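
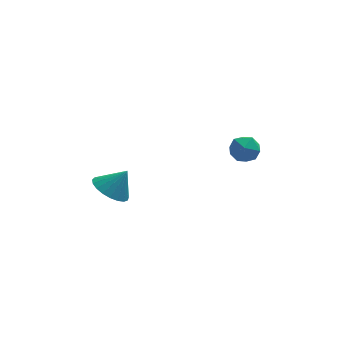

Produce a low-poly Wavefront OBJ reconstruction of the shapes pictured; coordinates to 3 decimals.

v 2.251 0.097 3.04
v 3.026 0.183 2.648
v 2.734 -1.023 3.752
v 3.509 -0.937 3.36
v 3.246 -0.342 3.941
v 2.947 0.351 3.501
v 2.813 -1.191 2.899
v 2.514 -0.498 2.459
v 3.373 -0.613 2.561
v 3.641 -0.088 3.205
v 2.119 -0.752 3.195
v 2.387 -0.227 3.839
v -3.435 0.154 0.613
v -2.905 -0.685 0.304
v -2.605 0.246 1.787
v -2.68 -0.365 0.12
v -2.586 0.046 0.022
v -2.639 0.475 0.026
v -2.829 0.849 0.131
v -3.124 1.103 0.32
v -3.473 1.192 0.559
v -3.815 1.103 0.808
v -4.091 0.849 1.023
v -4.254 0.475 1.168
v -4.275 0.046 1.216
v -4.151 -0.364 1.16
v -3.903 -0.685 1.01
v -3.574 -0.861 0.791
v -3.221 -0.861 0.541
f 1 12 6
f 1 6 2
f 1 2 8
f 1 8 11
f 1 11 12
f 2 6 10
f 6 12 5
f 12 11 3
f 11 8 7
f 8 2 9
f 4 10 5
f 4 5 3
f 4 3 7
f 4 7 9
f 4 9 10
f 5 10 6
f 3 5 12
f 7 3 11
f 9 7 8
f 10 9 2
f 14 13 16
f 14 16 15
f 16 13 17
f 16 17 15
f 17 13 18
f 17 18 15
f 18 13 19
f 18 19 15
f 19 13 20
f 19 20 15
f 20 13 21
f 20 21 15
f 21 13 22
f 21 22 15
f 22 13 23
f 22 23 15
f 23 13 24
f 23 24 15
f 24 13 25
f 24 25 15
f 25 13 26
f 25 26 15
f 26 13 27
f 26 27 15
f 27 13 28
f 27 28 15
f 28 13 29
f 28 29 15
f 29 13 14
f 29 14 15



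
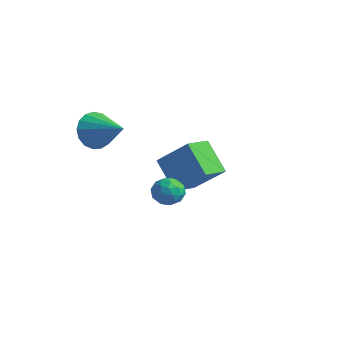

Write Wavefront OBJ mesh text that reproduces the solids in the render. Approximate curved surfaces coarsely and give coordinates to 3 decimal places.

v -5.178 0.85 -2.159
v -3.772 1.248 -0.852
v -5.29 2.031 -2.397
v -3.884 2.429 -1.091
v -3.976 0.711 -3.409
v -2.57 1.109 -2.103
v -4.088 1.892 -3.648
v -2.682 2.29 -2.341
v -0.178 -3.019 -0.892
v 0.486 -2.913 -0.873
v -0.086 -3.747 -0.087
v 0.578 -3.641 -0.068
v 0.155 -3.159 0.135
v 0.098 -2.709 -0.362
v 0.302 -3.951 -0.598
v 0.245 -3.501 -1.095
v 0.783 -3.489 -0.691
v 0.692 -3 -0.238
v -0.292 -3.66 -0.722
v -0.383 -3.171 -0.269
v 0.146 -2.902 -0.953
v 0.254 -3.758 -0.007
v 0.005 -3.475 0.112
v 0.396 -3.412 0.124
v -0.083 -2.782 -0.653
v 0.308 -2.72 -0.641
v 0.113 -2.865 -0.049
v 0.092 -3.94 -0.319
v 0.483 -3.878 -0.307
v 0.004 -3.248 -1.084
v 0.395 -3.185 -1.072
v 0.287 -3.795 -0.911
v 0.711 -3.178 -0.835
v 0.765 -3.606 -0.362
v 0.603 -3.788 -0.673
v 0.569 -3.524 -0.965
v 0.657 -2.891 -0.568
v 0.711 -3.319 -0.095
v 0.462 -3.035 0.024
v 0.429 -2.771 -0.268
v 0.832 -3.229 -0.461
v -0.311 -3.341 -0.865
v -0.257 -3.769 -0.392
v -0.029 -3.889 -0.692
v -0.062 -3.625 -0.984
v -0.365 -3.054 -0.598
v -0.311 -3.482 -0.125
v -0.169 -3.136 0.005
v -0.203 -2.872 -0.287
v -0.432 -3.431 -0.499
v -4.379 -2.933 0.946
v -4.12 -2.496 0.191
v -2.841 -2.827 1.534
v -4.245 -2.176 0.459
v -4.4 -2.029 0.838
v -4.55 -2.09 1.243
v -4.661 -2.343 1.579
v -4.708 -2.732 1.77
v -4.679 -3.166 1.773
v -4.581 -3.547 1.586
v -4.438 -3.788 1.252
v -4.28 -3.832 0.849
v -4.145 -3.67 0.467
v -4.064 -3.34 0.196
v -4.055 -2.916 0.096
f 2 4 1
f 5 2 1
f 1 4 3
f 3 5 1
f 2 8 4
f 6 2 5
f 6 8 2
f 4 8 3
f 7 5 3
f 3 8 7
f 7 6 5
f 8 6 7
f 9 46 25
f 46 20 49
f 25 49 14
f 46 49 25
f 9 25 21
f 25 14 26
f 21 26 10
f 25 26 21
f 9 21 30
f 21 10 31
f 30 31 16
f 21 31 30
f 9 30 42
f 30 16 45
f 42 45 19
f 30 45 42
f 9 42 46
f 42 19 50
f 46 50 20
f 42 50 46
f 10 26 37
f 26 14 40
f 37 40 18
f 26 40 37
f 14 49 27
f 49 20 48
f 27 48 13
f 49 48 27
f 20 50 47
f 50 19 43
f 47 43 11
f 50 43 47
f 19 45 44
f 45 16 32
f 44 32 15
f 45 32 44
f 16 31 36
f 31 10 33
f 36 33 17
f 31 33 36
f 12 38 24
f 38 18 39
f 24 39 13
f 38 39 24
f 12 24 22
f 24 13 23
f 22 23 11
f 24 23 22
f 12 22 29
f 22 11 28
f 29 28 15
f 22 28 29
f 12 29 34
f 29 15 35
f 34 35 17
f 29 35 34
f 12 34 38
f 34 17 41
f 38 41 18
f 34 41 38
f 13 39 27
f 39 18 40
f 27 40 14
f 39 40 27
f 11 23 47
f 23 13 48
f 47 48 20
f 23 48 47
f 15 28 44
f 28 11 43
f 44 43 19
f 28 43 44
f 17 35 36
f 35 15 32
f 36 32 16
f 35 32 36
f 18 41 37
f 41 17 33
f 37 33 10
f 41 33 37
f 52 51 54
f 52 54 53
f 54 51 55
f 54 55 53
f 55 51 56
f 55 56 53
f 56 51 57
f 56 57 53
f 57 51 58
f 57 58 53
f 58 51 59
f 58 59 53
f 59 51 60
f 59 60 53
f 60 51 61
f 60 61 53
f 61 51 62
f 61 62 53
f 62 51 63
f 62 63 53
f 63 51 64
f 63 64 53
f 64 51 65
f 64 65 53
f 65 51 52
f 65 52 53



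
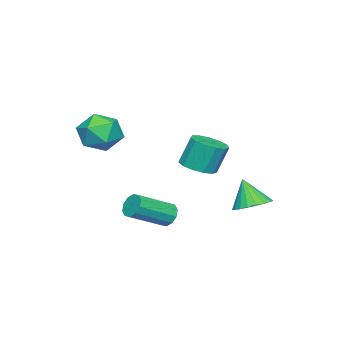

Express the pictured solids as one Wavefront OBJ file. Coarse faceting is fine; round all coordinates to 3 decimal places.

v 1.352 -3.51 3.412
v 2 -2.526 3.725
v 2.74 -4.674 4.195
v 3.388 -3.69 4.508
v 2.333 -3.93 5.071
v 1.476 -3.21 4.588
v 3.264 -3.99 3.332
v 2.407 -3.27 2.849
v 3.183 -2.822 3.676
v 2.607 -2.785 4.751
v 2.133 -4.415 3.169
v 1.557 -4.378 4.244
v -1.883 2.236 -1.147
v -1.096 2.786 -0.803
v -2.097 1.584 0.387
v -1.423 3.049 -0.736
v -1.829 3.171 -0.741
v -2.244 3.131 -0.816
v -2.597 2.937 -0.948
v -2.827 2.621 -1.114
v -2.893 2.239 -1.286
v -2.785 1.857 -1.434
v -2.521 1.54 -1.532
v -2.146 1.343 -1.563
v -1.726 1.301 -1.523
v -1.333 1.421 -1.417
v -1.035 1.682 -1.264
v -0.884 2.038 -1.092
v -0.905 2.429 -0.928
v -0.013 0.238 1.642
v 0.688 0.892 1.58
v 0.373 1.375 3.137
v -0.327 0.722 3.198
v 0.235 1.137 1.413
v -0.079 1.62 2.97
v -0.296 1.097 1.318
v -0.61 1.58 2.875
v -0.737 0.784 1.326
v -1.051 1.267 2.883
v -0.948 0.298 1.434
v -1.263 0.781 2.991
v -0.863 -0.207 1.608
v -1.177 0.276 3.165
v -0.507 -0.571 1.793
v -0.821 -0.087 3.35
v 0.005 -0.677 1.929
v -0.309 -0.194 3.486
v 0.512 -0.493 1.975
v 0.198 -0.01 3.531
v 0.852 -0.077 1.914
v 0.538 0.406 3.471
v 0.917 0.44 1.767
v 0.603 0.923 3.324
v 0.932 -0.816 -1.348
v 1.362 -0.684 -1.897
v 2.939 -1.772 -0.921
v 2.508 -1.904 -0.372
v 1.408 -0.358 -1.607
v 2.985 -1.445 -0.631
v 1.272 -0.207 -1.218
v 2.848 -1.294 -0.242
v 1.005 -0.288 -0.879
v 2.582 -1.376 0.097
v 0.711 -0.572 -0.719
v 2.288 -1.66 0.257
v 0.501 -0.948 -0.799
v 2.078 -2.036 0.177
v 0.455 -1.275 -1.089
v 2.032 -2.362 -0.113
v 0.592 -1.426 -1.478
v 2.168 -2.513 -0.502
v 0.858 -1.344 -1.817
v 2.435 -2.432 -0.841
v 1.152 -1.06 -1.977
v 2.729 -2.148 -1.001
f 1 12 6
f 1 6 2
f 1 2 8
f 1 8 11
f 1 11 12
f 2 6 10
f 6 12 5
f 12 11 3
f 11 8 7
f 8 2 9
f 4 10 5
f 4 5 3
f 4 3 7
f 4 7 9
f 4 9 10
f 5 10 6
f 3 5 12
f 7 3 11
f 9 7 8
f 10 9 2
f 14 13 16
f 14 16 15
f 16 13 17
f 16 17 15
f 17 13 18
f 17 18 15
f 18 13 19
f 18 19 15
f 19 13 20
f 19 20 15
f 20 13 21
f 20 21 15
f 21 13 22
f 21 22 15
f 22 13 23
f 22 23 15
f 23 13 24
f 23 24 15
f 24 13 25
f 24 25 15
f 25 13 26
f 25 26 15
f 26 13 27
f 26 27 15
f 27 13 28
f 27 28 15
f 28 13 29
f 28 29 15
f 29 13 14
f 29 14 15
f 31 30 34
f 31 34 32
f 32 34 35
f 32 35 33
f 34 30 36
f 34 36 35
f 35 36 37
f 35 37 33
f 36 30 38
f 36 38 37
f 37 38 39
f 37 39 33
f 38 30 40
f 38 40 39
f 39 40 41
f 39 41 33
f 40 30 42
f 40 42 41
f 41 42 43
f 41 43 33
f 42 30 44
f 42 44 43
f 43 44 45
f 43 45 33
f 44 30 46
f 44 46 45
f 45 46 47
f 45 47 33
f 46 30 48
f 46 48 47
f 47 48 49
f 47 49 33
f 48 30 50
f 48 50 49
f 49 50 51
f 49 51 33
f 50 30 52
f 50 52 51
f 51 52 53
f 51 53 33
f 52 30 31
f 52 31 53
f 53 31 32
f 53 32 33
f 55 54 58
f 55 58 56
f 56 58 59
f 56 59 57
f 58 54 60
f 58 60 59
f 59 60 61
f 59 61 57
f 60 54 62
f 60 62 61
f 61 62 63
f 61 63 57
f 62 54 64
f 62 64 63
f 63 64 65
f 63 65 57
f 64 54 66
f 64 66 65
f 65 66 67
f 65 67 57
f 66 54 68
f 66 68 67
f 67 68 69
f 67 69 57
f 68 54 70
f 68 70 69
f 69 70 71
f 69 71 57
f 70 54 72
f 70 72 71
f 71 72 73
f 71 73 57
f 72 54 74
f 72 74 73
f 73 74 75
f 73 75 57
f 74 54 55
f 74 55 75
f 75 55 56
f 75 56 57



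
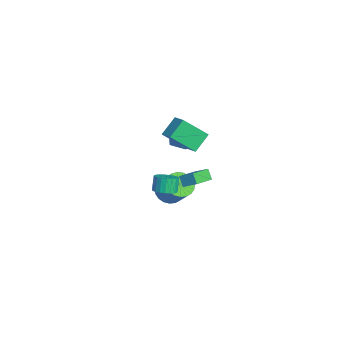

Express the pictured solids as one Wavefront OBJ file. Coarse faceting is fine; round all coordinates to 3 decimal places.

v -4.893 1.382 0.854
v -4.028 2.054 1.108
v -3.752 0.226 0.032
v -2.887 0.898 0.286
v -3.422 0.338 1.102
v -4.127 1.052 1.61
v -3.653 1.228 -0.47
v -4.358 1.942 0.038
v -3.261 1.959 0.29
v -3.119 1.409 1.261
v -4.661 0.871 -0.121
v -4.519 0.321 0.85
v 0.124 0.244 -1.152
v -0.36 0.108 -0.491
v -0.92 1.44 -1.67
v -1.404 1.303 -1.01
v 0.684 0.977 -0.59
v 0.2 0.84 0.07
v -0.36 2.172 -1.109
v -0.844 2.036 -0.448
v -0.739 1.489 3.173
v -0.815 -0.063 4.659
v 0.241 1.793 3.541
v 0.165 0.24 5.026
v -0.085 0.54 2.214
v -0.161 -1.013 3.699
v 0.895 0.843 2.581
v 0.819 -0.709 4.067
v 1.969 -1.284 0.068
v 2.65 -1.413 0.405
v 2.211 -1.205 1.369
v 1.531 -1.076 1.032
v 2.664 -1.099 0.343
v 2.225 -0.891 1.308
v 2.558 -0.817 0.235
v 2.12 -0.609 1.199
v 2.351 -0.616 0.097
v 1.912 -0.408 1.062
v 2.077 -0.53 -0.046
v 1.639 -0.322 0.919
v 1.785 -0.575 -0.169
v 1.346 -0.367 0.796
v 1.525 -0.742 -0.251
v 1.086 -0.534 0.713
v 1.341 -1.003 -0.278
v 0.903 -0.795 0.686
v 1.266 -1.313 -0.246
v 0.828 -1.105 0.719
v 1.313 -1.618 -0.159
v 0.875 -1.409 0.806
v 1.473 -1.864 -0.033
v 1.035 -1.656 0.932
v 1.719 -2.011 0.111
v 1.281 -1.803 1.075
v 2.008 -2.032 0.247
v 1.57 -1.824 1.211
v 2.291 -1.923 0.352
v 1.852 -1.715 1.316
v 2.518 -1.704 0.408
v 2.079 -1.496 1.372
v -4.051 0.247 -4.688
v -3.543 0.862 -5.291
v -2.381 1.328 -3.835
v -2.889 0.713 -3.232
v -3.836 1.114 -5.137
v -2.674 1.58 -3.682
v -4.166 1.216 -4.906
v -3.004 1.682 -3.451
v -4.477 1.15 -4.638
v -3.315 1.617 -3.182
v -4.713 0.929 -4.377
v -3.551 1.395 -2.922
v -4.836 0.589 -4.171
v -3.674 1.055 -2.715
v -4.822 0.19 -4.054
v -3.66 0.657 -2.598
v -4.676 -0.199 -4.046
v -3.514 0.268 -2.591
v -4.421 -0.511 -4.15
v -3.259 -0.044 -2.694
v -4.102 -0.692 -4.346
v -2.94 -0.225 -2.891
v -3.775 -0.71 -4.602
v -2.613 -0.244 -3.146
v -3.495 -0.564 -4.872
v -2.333 -0.097 -3.417
v -3.311 -0.277 -5.111
v -2.149 0.19 -3.655
v -3.256 0.101 -5.276
v -2.094 0.567 -3.82
v -3.337 0.504 -5.34
v -2.175 0.97 -3.884
f 1 12 6
f 1 6 2
f 1 2 8
f 1 8 11
f 1 11 12
f 2 6 10
f 6 12 5
f 12 11 3
f 11 8 7
f 8 2 9
f 4 10 5
f 4 5 3
f 4 3 7
f 4 7 9
f 4 9 10
f 5 10 6
f 3 5 12
f 7 3 11
f 9 7 8
f 10 9 2
f 14 16 13
f 17 14 13
f 13 16 15
f 15 17 13
f 14 20 16
f 18 14 17
f 18 20 14
f 16 20 15
f 19 17 15
f 15 20 19
f 19 18 17
f 20 18 19
f 22 24 21
f 25 22 21
f 21 24 23
f 23 25 21
f 22 28 24
f 26 22 25
f 26 28 22
f 24 28 23
f 27 25 23
f 23 28 27
f 27 26 25
f 28 26 27
f 30 29 33
f 30 33 31
f 31 33 34
f 31 34 32
f 33 29 35
f 33 35 34
f 34 35 36
f 34 36 32
f 35 29 37
f 35 37 36
f 36 37 38
f 36 38 32
f 37 29 39
f 37 39 38
f 38 39 40
f 38 40 32
f 39 29 41
f 39 41 40
f 40 41 42
f 40 42 32
f 41 29 43
f 41 43 42
f 42 43 44
f 42 44 32
f 43 29 45
f 43 45 44
f 44 45 46
f 44 46 32
f 45 29 47
f 45 47 46
f 46 47 48
f 46 48 32
f 47 29 49
f 47 49 48
f 48 49 50
f 48 50 32
f 49 29 51
f 49 51 50
f 50 51 52
f 50 52 32
f 51 29 53
f 51 53 52
f 52 53 54
f 52 54 32
f 53 29 55
f 53 55 54
f 54 55 56
f 54 56 32
f 55 29 57
f 55 57 56
f 56 57 58
f 56 58 32
f 57 29 59
f 57 59 58
f 58 59 60
f 58 60 32
f 59 29 30
f 59 30 60
f 60 30 31
f 60 31 32
f 62 61 65
f 62 65 63
f 63 65 66
f 63 66 64
f 65 61 67
f 65 67 66
f 66 67 68
f 66 68 64
f 67 61 69
f 67 69 68
f 68 69 70
f 68 70 64
f 69 61 71
f 69 71 70
f 70 71 72
f 70 72 64
f 71 61 73
f 71 73 72
f 72 73 74
f 72 74 64
f 73 61 75
f 73 75 74
f 74 75 76
f 74 76 64
f 75 61 77
f 75 77 76
f 76 77 78
f 76 78 64
f 77 61 79
f 77 79 78
f 78 79 80
f 78 80 64
f 79 61 81
f 79 81 80
f 80 81 82
f 80 82 64
f 81 61 83
f 81 83 82
f 82 83 84
f 82 84 64
f 83 61 85
f 83 85 84
f 84 85 86
f 84 86 64
f 85 61 87
f 85 87 86
f 86 87 88
f 86 88 64
f 87 61 89
f 87 89 88
f 88 89 90
f 88 90 64
f 89 61 91
f 89 91 90
f 90 91 92
f 90 92 64
f 91 61 62
f 91 62 92
f 92 62 63
f 92 63 64



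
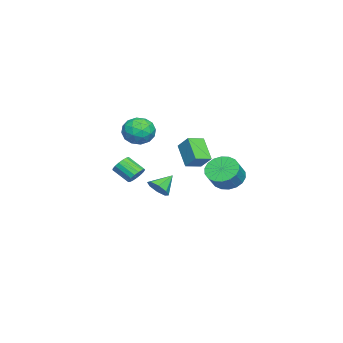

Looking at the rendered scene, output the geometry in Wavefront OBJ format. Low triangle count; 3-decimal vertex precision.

v 2.344 3.723 -0.589
v 2.918 4.301 -1.058
v 3.75 4.156 -0.219
v 3.176 3.577 0.249
v 2.71 4.561 -0.806
v 3.541 4.416 0.033
v 2.428 4.656 -0.511
v 3.26 4.51 0.328
v 2.13 4.565 -0.232
v 2.962 4.42 0.607
v 1.875 4.308 -0.023
v 2.706 4.162 0.816
v 1.712 3.935 0.073
v 2.544 3.789 0.912
v 1.675 3.519 0.039
v 2.506 3.374 0.877
v 1.77 3.144 -0.121
v 2.602 2.999 0.718
v 1.979 2.884 -0.373
v 2.81 2.739 0.466
v 2.26 2.79 -0.668
v 3.092 2.644 0.171
v 2.558 2.88 -0.947
v 3.39 2.735 -0.108
v 2.814 3.138 -1.156
v 3.645 2.992 -0.317
v 2.976 3.511 -1.252
v 3.808 3.365 -0.413
v 3.014 3.926 -1.217
v 3.845 3.781 -0.379
v 4.015 0.42 -1.173
v 4.547 0.619 -0.747
v 3.225 0.98 -0.447
v 4.446 0.983 -1.138
v 4.093 1.017 -1.549
v 3.693 0.702 -1.74
v 3.482 0.221 -1.599
v 3.583 -0.143 -1.208
v 3.937 -0.177 -0.797
v 4.336 0.138 -0.606
v -3.43 -1.954 0.458
v -2.601 -2.419 0.059
v -4.259 -3.401 0.421
v -3.43 -3.866 0.022
v -3.415 -3.532 0.997
v -2.903 -2.638 1.02
v -3.957 -3.182 -0.54
v -3.445 -2.288 -0.517
v -2.927 -3.178 -0.557
v -2.592 -3.394 0.393
v -4.268 -2.426 0.087
v -3.933 -2.642 1.037
v -2.943 -2.06 0.262
v -3.917 -3.76 0.218
v -3.908 -3.564 0.791
v -3.421 -3.837 0.557
v -3.12 -2.189 0.826
v -2.633 -2.462 0.592
v -3.111 -3.116 1.144
v -4.227 -3.358 -0.112
v -3.74 -3.631 -0.346
v -3.439 -1.983 -0.077
v -2.952 -2.256 -0.311
v -3.749 -2.704 -0.664
v -2.647 -2.779 -0.335
v -3.134 -3.629 -0.357
v -3.444 -3.227 -0.687
v -3.143 -2.702 -0.674
v -2.45 -2.906 0.223
v -2.937 -3.756 0.202
v -2.928 -3.56 0.775
v -2.627 -3.035 0.788
v -2.642 -3.352 -0.139
v -3.923 -2.064 0.278
v -4.41 -2.914 0.257
v -4.233 -2.785 -0.308
v -3.932 -2.26 -0.295
v -3.726 -2.191 0.837
v -4.213 -3.041 0.815
v -3.717 -3.118 1.154
v -3.416 -2.593 1.167
v -4.218 -2.468 0.619
v 0.243 0.401 0.619
v 0.651 1.077 1.37
v -0.49 1.066 0.418
v -0.081 1.743 1.169
v 1.161 1.077 -0.489
v 1.57 1.754 0.262
v 0.429 1.743 -0.69
v 0.837 2.419 0.061
v -2.523 -2.754 -2.851
v -2.209 -3.141 -3.269
v -2.443 -4.132 -2.527
v -2.757 -3.746 -2.109
v -1.987 -3.047 -3.073
v -2.22 -4.038 -2.331
v -1.887 -2.886 -2.826
v -2.121 -3.877 -2.084
v -1.933 -2.694 -2.585
v -2.167 -3.686 -1.843
v -2.114 -2.517 -2.405
v -2.348 -3.508 -1.663
v -2.389 -2.394 -2.327
v -2.623 -3.385 -1.585
v -2.695 -2.353 -2.369
v -2.928 -3.344 -1.627
v -2.961 -2.405 -2.522
v -3.195 -3.396 -1.78
v -3.127 -2.536 -2.75
v -3.361 -3.527 -2.008
v -3.155 -2.718 -3.001
v -3.388 -3.709 -2.259
v -3.038 -2.908 -3.218
v -3.271 -3.899 -2.476
v -2.803 -3.062 -3.35
v -3.036 -4.054 -2.608
v -2.504 -3.147 -3.369
v -2.737 -4.138 -2.627
f 2 1 5
f 2 5 3
f 3 5 6
f 3 6 4
f 5 1 7
f 5 7 6
f 6 7 8
f 6 8 4
f 7 1 9
f 7 9 8
f 8 9 10
f 8 10 4
f 9 1 11
f 9 11 10
f 10 11 12
f 10 12 4
f 11 1 13
f 11 13 12
f 12 13 14
f 12 14 4
f 13 1 15
f 13 15 14
f 14 15 16
f 14 16 4
f 15 1 17
f 15 17 16
f 16 17 18
f 16 18 4
f 17 1 19
f 17 19 18
f 18 19 20
f 18 20 4
f 19 1 21
f 19 21 20
f 20 21 22
f 20 22 4
f 21 1 23
f 21 23 22
f 22 23 24
f 22 24 4
f 23 1 25
f 23 25 24
f 24 25 26
f 24 26 4
f 25 1 27
f 25 27 26
f 26 27 28
f 26 28 4
f 27 1 29
f 27 29 28
f 28 29 30
f 28 30 4
f 29 1 2
f 29 2 30
f 30 2 3
f 30 3 4
f 32 31 34
f 32 34 33
f 34 31 35
f 34 35 33
f 35 31 36
f 35 36 33
f 36 31 37
f 36 37 33
f 37 31 38
f 37 38 33
f 38 31 39
f 38 39 33
f 39 31 40
f 39 40 33
f 40 31 32
f 40 32 33
f 41 78 57
f 78 52 81
f 57 81 46
f 78 81 57
f 41 57 53
f 57 46 58
f 53 58 42
f 57 58 53
f 41 53 62
f 53 42 63
f 62 63 48
f 53 63 62
f 41 62 74
f 62 48 77
f 74 77 51
f 62 77 74
f 41 74 78
f 74 51 82
f 78 82 52
f 74 82 78
f 42 58 69
f 58 46 72
f 69 72 50
f 58 72 69
f 46 81 59
f 81 52 80
f 59 80 45
f 81 80 59
f 52 82 79
f 82 51 75
f 79 75 43
f 82 75 79
f 51 77 76
f 77 48 64
f 76 64 47
f 77 64 76
f 48 63 68
f 63 42 65
f 68 65 49
f 63 65 68
f 44 70 56
f 70 50 71
f 56 71 45
f 70 71 56
f 44 56 54
f 56 45 55
f 54 55 43
f 56 55 54
f 44 54 61
f 54 43 60
f 61 60 47
f 54 60 61
f 44 61 66
f 61 47 67
f 66 67 49
f 61 67 66
f 44 66 70
f 66 49 73
f 70 73 50
f 66 73 70
f 45 71 59
f 71 50 72
f 59 72 46
f 71 72 59
f 43 55 79
f 55 45 80
f 79 80 52
f 55 80 79
f 47 60 76
f 60 43 75
f 76 75 51
f 60 75 76
f 49 67 68
f 67 47 64
f 68 64 48
f 67 64 68
f 50 73 69
f 73 49 65
f 69 65 42
f 73 65 69
f 84 86 83
f 87 84 83
f 83 86 85
f 85 87 83
f 84 90 86
f 88 84 87
f 88 90 84
f 86 90 85
f 89 87 85
f 85 90 89
f 89 88 87
f 90 88 89
f 92 91 95
f 92 95 93
f 93 95 96
f 93 96 94
f 95 91 97
f 95 97 96
f 96 97 98
f 96 98 94
f 97 91 99
f 97 99 98
f 98 99 100
f 98 100 94
f 99 91 101
f 99 101 100
f 100 101 102
f 100 102 94
f 101 91 103
f 101 103 102
f 102 103 104
f 102 104 94
f 103 91 105
f 103 105 104
f 104 105 106
f 104 106 94
f 105 91 107
f 105 107 106
f 106 107 108
f 106 108 94
f 107 91 109
f 107 109 108
f 108 109 110
f 108 110 94
f 109 91 111
f 109 111 110
f 110 111 112
f 110 112 94
f 111 91 113
f 111 113 112
f 112 113 114
f 112 114 94
f 113 91 115
f 113 115 114
f 114 115 116
f 114 116 94
f 115 91 117
f 115 117 116
f 116 117 118
f 116 118 94
f 117 91 92
f 117 92 118
f 118 92 93
f 118 93 94



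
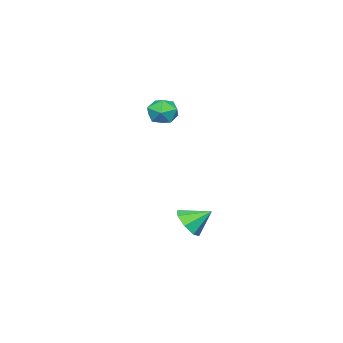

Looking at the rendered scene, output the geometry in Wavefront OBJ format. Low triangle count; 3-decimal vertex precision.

v -1.36 -1.075 3.215
v -0.53 -1.514 3.101
v -2.09 -2.326 2.719
v -1.26 -2.765 2.605
v -1.575 -2.568 3.475
v -1.124 -1.795 3.782
v -1.496 -2.045 2.038
v -1.045 -1.272 2.345
v -0.614 -2.114 2.374
v -0.663 -2.437 3.262
v -1.957 -1.403 2.558
v -2.006 -1.726 3.446
v 0.207 0.59 -3.913
v 0.889 0.412 -3.203
v -0.407 1.61 -3.067
v 1.112 0.955 -3.695
v 0.806 1.284 -4.314
v 0.148 1.207 -4.698
v -0.475 0.769 -4.623
v -0.698 0.226 -4.131
v -0.392 -0.103 -3.512
v 0.266 -0.026 -3.128
f 1 12 6
f 1 6 2
f 1 2 8
f 1 8 11
f 1 11 12
f 2 6 10
f 6 12 5
f 12 11 3
f 11 8 7
f 8 2 9
f 4 10 5
f 4 5 3
f 4 3 7
f 4 7 9
f 4 9 10
f 5 10 6
f 3 5 12
f 7 3 11
f 9 7 8
f 10 9 2
f 14 13 16
f 14 16 15
f 16 13 17
f 16 17 15
f 17 13 18
f 17 18 15
f 18 13 19
f 18 19 15
f 19 13 20
f 19 20 15
f 20 13 21
f 20 21 15
f 21 13 22
f 21 22 15
f 22 13 14
f 22 14 15



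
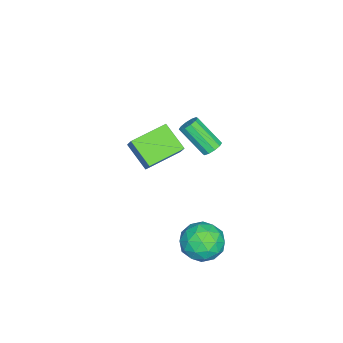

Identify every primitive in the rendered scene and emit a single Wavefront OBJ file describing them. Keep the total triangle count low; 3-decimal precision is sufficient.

v 2.862 3.658 -1.848
v 3.577 2.805 -2.293
v 2.043 2.355 -0.667
v 2.758 1.502 -1.112
v 3.219 2.378 -0.435
v 3.725 3.183 -1.165
v 1.895 1.977 -1.795
v 2.401 2.782 -2.525
v 2.98 1.766 -2.26
v 3.798 2.014 -1.419
v 1.822 3.146 -1.541
v 2.64 3.394 -0.7
v 3.291 3.346 -2.174
v 2.329 1.814 -0.786
v 2.599 2.329 -0.388
v 3.02 1.828 -0.649
v 3.378 3.568 -1.511
v 3.799 3.066 -1.772
v 3.588 2.816 -0.681
v 1.821 2.094 -1.188
v 2.242 1.592 -1.449
v 2.6 3.332 -2.311
v 3.021 2.831 -2.572
v 2.032 2.344 -2.279
v 3.361 2.234 -2.416
v 2.879 1.468 -1.722
v 2.372 1.747 -2.124
v 2.67 2.22 -2.553
v 3.841 2.379 -1.922
v 3.36 1.614 -1.228
v 3.631 2.128 -0.83
v 3.928 2.602 -1.259
v 3.49 1.769 -1.903
v 2.26 3.546 -1.732
v 1.779 2.781 -1.038
v 1.692 2.558 -1.701
v 1.989 3.032 -2.13
v 2.741 3.692 -1.238
v 2.259 2.926 -0.544
v 2.95 2.94 -0.407
v 3.248 3.413 -0.836
v 2.13 3.391 -1.057
v -1.903 -2.019 -1.389
v -2.638 -3.272 -0.359
v -3.599 -0.73 -1.031
v -4.334 -1.983 -0.001
v -1.446 -1.637 -0.599
v -2.181 -2.89 0.431
v -3.142 -0.348 -0.241
v -3.877 -1.601 0.789
v -0.435 2.003 2.785
v 0.076 1.767 2.643
v -0.155 0.442 4.013
v -0.665 0.677 4.155
v 0.135 2.016 2.894
v -0.096 0.691 4.264
v -0.024 2.26 3.104
v -0.255 0.935 4.473
v -0.34 2.406 3.191
v -0.57 1.08 4.561
v -0.692 2.397 3.124
v -0.922 1.072 4.493
v -0.945 2.238 2.927
v -1.176 0.913 4.297
v -1.004 1.989 2.676
v -1.235 0.664 4.046
v -0.845 1.745 2.467
v -1.076 0.42 3.836
v -0.53 1.6 2.379
v -0.76 0.274 3.749
v -0.178 1.608 2.447
v -0.408 0.283 3.816
f 1 38 17
f 38 12 41
f 17 41 6
f 38 41 17
f 1 17 13
f 17 6 18
f 13 18 2
f 17 18 13
f 1 13 22
f 13 2 23
f 22 23 8
f 13 23 22
f 1 22 34
f 22 8 37
f 34 37 11
f 22 37 34
f 1 34 38
f 34 11 42
f 38 42 12
f 34 42 38
f 2 18 29
f 18 6 32
f 29 32 10
f 18 32 29
f 6 41 19
f 41 12 40
f 19 40 5
f 41 40 19
f 12 42 39
f 42 11 35
f 39 35 3
f 42 35 39
f 11 37 36
f 37 8 24
f 36 24 7
f 37 24 36
f 8 23 28
f 23 2 25
f 28 25 9
f 23 25 28
f 4 30 16
f 30 10 31
f 16 31 5
f 30 31 16
f 4 16 14
f 16 5 15
f 14 15 3
f 16 15 14
f 4 14 21
f 14 3 20
f 21 20 7
f 14 20 21
f 4 21 26
f 21 7 27
f 26 27 9
f 21 27 26
f 4 26 30
f 26 9 33
f 30 33 10
f 26 33 30
f 5 31 19
f 31 10 32
f 19 32 6
f 31 32 19
f 3 15 39
f 15 5 40
f 39 40 12
f 15 40 39
f 7 20 36
f 20 3 35
f 36 35 11
f 20 35 36
f 9 27 28
f 27 7 24
f 28 24 8
f 27 24 28
f 10 33 29
f 33 9 25
f 29 25 2
f 33 25 29
f 44 46 43
f 47 44 43
f 43 46 45
f 45 47 43
f 44 50 46
f 48 44 47
f 48 50 44
f 46 50 45
f 49 47 45
f 45 50 49
f 49 48 47
f 50 48 49
f 52 51 55
f 52 55 53
f 53 55 56
f 53 56 54
f 55 51 57
f 55 57 56
f 56 57 58
f 56 58 54
f 57 51 59
f 57 59 58
f 58 59 60
f 58 60 54
f 59 51 61
f 59 61 60
f 60 61 62
f 60 62 54
f 61 51 63
f 61 63 62
f 62 63 64
f 62 64 54
f 63 51 65
f 63 65 64
f 64 65 66
f 64 66 54
f 65 51 67
f 65 67 66
f 66 67 68
f 66 68 54
f 67 51 69
f 67 69 68
f 68 69 70
f 68 70 54
f 69 51 71
f 69 71 70
f 70 71 72
f 70 72 54
f 71 51 52
f 71 52 72
f 72 52 53
f 72 53 54



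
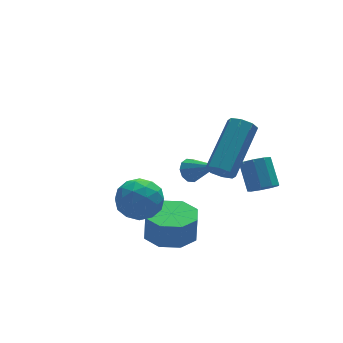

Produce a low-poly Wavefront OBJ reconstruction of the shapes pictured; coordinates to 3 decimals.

v -2.586 -0.753 0.446
v -1.917 -0.123 0.395
v -1.866 -0.097 1.404
v -2.534 -0.727 1.454
v -2.559 0.166 0.42
v -2.507 0.192 1.429
v -3.216 -0.083 0.461
v -3.165 -0.057 1.469
v -3.504 -0.725 0.492
v -3.453 -0.699 1.5
v -3.254 -1.383 0.496
v -3.203 -1.357 1.505
v -2.613 -1.672 0.471
v -2.561 -1.646 1.48
v -1.955 -1.423 0.431
v -1.904 -1.397 1.439
v -1.667 -0.781 0.4
v -1.616 -0.755 1.408
v -3.87 -0.177 3.107
v -3.524 0.11 2.372
v -3.756 -1.49 2.648
v -3.41 -1.203 1.913
v -2.969 -1.139 2.651
v -3.039 -0.328 2.934
v -4.241 -1.052 2.086
v -4.311 -0.241 2.369
v -3.753 -0.431 1.74
v -2.967 -0.485 2.089
v -4.313 -0.895 2.931
v -3.527 -0.949 3.28
v -3.707 0.082 2.78
v -3.573 -1.462 2.24
v -3.314 -1.424 2.674
v -3.11 -1.256 2.242
v -3.422 -0.176 3.11
v -3.218 -0.007 2.678
v -2.892 -0.741 2.842
v -4.062 -1.373 2.342
v -3.858 -1.204 1.91
v -4.17 -0.124 2.778
v -3.966 0.044 2.346
v -4.388 -0.639 2.178
v -3.638 -0.068 1.976
v -3.571 -0.839 1.707
v -4.06 -0.75 1.808
v -4.101 -0.273 1.975
v -3.176 -0.099 2.181
v -3.109 -0.871 1.912
v -2.85 -0.834 2.346
v -2.891 -0.357 2.512
v -3.311 -0.417 1.81
v -4.171 -0.509 3.108
v -4.104 -1.281 2.839
v -4.389 -1.023 2.508
v -4.43 -0.546 2.674
v -3.709 -0.541 3.313
v -3.642 -1.312 3.044
v -3.179 -1.107 3.045
v -3.22 -0.63 3.212
v -3.969 -0.963 3.21
v -0.062 3.413 -0.061
v 0.389 3.492 -0.308
v 0.542 2.407 0.721
v 0.381 3.686 -0.052
v 0.204 3.776 0.201
v -0.075 3.727 0.353
v -0.348 3.559 0.348
v -0.512 3.335 0.186
v -0.504 3.141 -0.07
v -0.327 3.051 -0.323
v -0.049 3.099 -0.475
v 0.225 3.267 -0.47
v 0.578 -1.162 2.093
v 1.126 -1.162 2.05
v 1.191 -0.339 2.865
v 0.642 -0.338 2.907
v 0.978 -0.913 1.81
v 1.043 -0.09 2.624
v 0.643 -0.78 1.702
v 0.708 0.043 2.517
v 0.278 -0.826 1.777
v 0.342 -0.003 2.592
v 0.052 -1.029 2
v 0.117 -0.205 2.815
v 0.073 -1.294 2.266
v 0.137 -0.47 3.081
v 0.33 -1.497 2.451
v 0.394 -0.674 3.266
v 0.703 -1.543 2.468
v 0.767 -0.72 3.283
v 1.017 -1.411 2.31
v 1.082 -0.588 3.125
v -1.015 -1.196 3.406
v -0.636 -1.563 3.354
v 0.715 -0.33 4.522
v 0.335 0.036 4.574
v -0.628 -1.288 3.055
v 0.722 -0.055 4.224
v -0.847 -0.96 2.962
v 0.503 0.273 4.131
v -1.165 -0.77 3.129
v 0.186 0.463 4.297
v -1.395 -0.83 3.458
v -0.044 0.403 4.626
v -1.402 -1.105 3.756
v -0.052 0.128 4.925
v -1.183 -1.433 3.849
v 0.167 -0.2 5.018
v -0.866 -1.623 3.683
v 0.485 -0.39 4.851
f 2 1 5
f 2 5 3
f 3 5 6
f 3 6 4
f 5 1 7
f 5 7 6
f 6 7 8
f 6 8 4
f 7 1 9
f 7 9 8
f 8 9 10
f 8 10 4
f 9 1 11
f 9 11 10
f 10 11 12
f 10 12 4
f 11 1 13
f 11 13 12
f 12 13 14
f 12 14 4
f 13 1 15
f 13 15 14
f 14 15 16
f 14 16 4
f 15 1 17
f 15 17 16
f 16 17 18
f 16 18 4
f 17 1 2
f 17 2 18
f 18 2 3
f 18 3 4
f 19 56 35
f 56 30 59
f 35 59 24
f 56 59 35
f 19 35 31
f 35 24 36
f 31 36 20
f 35 36 31
f 19 31 40
f 31 20 41
f 40 41 26
f 31 41 40
f 19 40 52
f 40 26 55
f 52 55 29
f 40 55 52
f 19 52 56
f 52 29 60
f 56 60 30
f 52 60 56
f 20 36 47
f 36 24 50
f 47 50 28
f 36 50 47
f 24 59 37
f 59 30 58
f 37 58 23
f 59 58 37
f 30 60 57
f 60 29 53
f 57 53 21
f 60 53 57
f 29 55 54
f 55 26 42
f 54 42 25
f 55 42 54
f 26 41 46
f 41 20 43
f 46 43 27
f 41 43 46
f 22 48 34
f 48 28 49
f 34 49 23
f 48 49 34
f 22 34 32
f 34 23 33
f 32 33 21
f 34 33 32
f 22 32 39
f 32 21 38
f 39 38 25
f 32 38 39
f 22 39 44
f 39 25 45
f 44 45 27
f 39 45 44
f 22 44 48
f 44 27 51
f 48 51 28
f 44 51 48
f 23 49 37
f 49 28 50
f 37 50 24
f 49 50 37
f 21 33 57
f 33 23 58
f 57 58 30
f 33 58 57
f 25 38 54
f 38 21 53
f 54 53 29
f 38 53 54
f 27 45 46
f 45 25 42
f 46 42 26
f 45 42 46
f 28 51 47
f 51 27 43
f 47 43 20
f 51 43 47
f 62 61 64
f 62 64 63
f 64 61 65
f 64 65 63
f 65 61 66
f 65 66 63
f 66 61 67
f 66 67 63
f 67 61 68
f 67 68 63
f 68 61 69
f 68 69 63
f 69 61 70
f 69 70 63
f 70 61 71
f 70 71 63
f 71 61 72
f 71 72 63
f 72 61 62
f 72 62 63
f 74 73 77
f 74 77 75
f 75 77 78
f 75 78 76
f 77 73 79
f 77 79 78
f 78 79 80
f 78 80 76
f 79 73 81
f 79 81 80
f 80 81 82
f 80 82 76
f 81 73 83
f 81 83 82
f 82 83 84
f 82 84 76
f 83 73 85
f 83 85 84
f 84 85 86
f 84 86 76
f 85 73 87
f 85 87 86
f 86 87 88
f 86 88 76
f 87 73 89
f 87 89 88
f 88 89 90
f 88 90 76
f 89 73 91
f 89 91 90
f 90 91 92
f 90 92 76
f 91 73 74
f 91 74 92
f 92 74 75
f 92 75 76
f 94 93 97
f 94 97 95
f 95 97 98
f 95 98 96
f 97 93 99
f 97 99 98
f 98 99 100
f 98 100 96
f 99 93 101
f 99 101 100
f 100 101 102
f 100 102 96
f 101 93 103
f 101 103 102
f 102 103 104
f 102 104 96
f 103 93 105
f 103 105 104
f 104 105 106
f 104 106 96
f 105 93 107
f 105 107 106
f 106 107 108
f 106 108 96
f 107 93 109
f 107 109 108
f 108 109 110
f 108 110 96
f 109 93 94
f 109 94 110
f 110 94 95
f 110 95 96



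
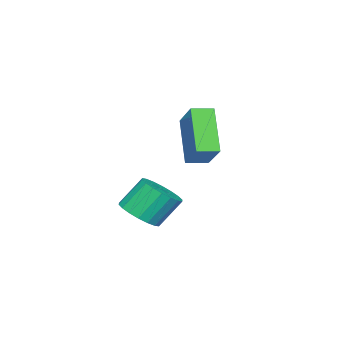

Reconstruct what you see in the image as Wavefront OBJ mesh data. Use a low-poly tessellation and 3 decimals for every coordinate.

v -3.867 0.031 0.257
v -2.994 0.995 1.273
v -2.812 0.868 -1.444
v -1.938 1.832 -0.429
v -3.242 -0.612 0.329
v -2.368 0.352 1.344
v -2.186 0.225 -1.373
v -1.313 1.189 -0.357
v -2.017 -1.676 -4.335
v -1.549 -2.278 -3.768
v -2.174 -1.625 -2.559
v -2.643 -1.024 -3.125
v -1.28 -1.954 -3.804
v -1.905 -1.301 -2.594
v -1.157 -1.574 -3.945
v -1.782 -0.922 -2.735
v -1.205 -1.215 -4.164
v -1.83 -0.563 -2.954
v -1.413 -0.948 -4.416
v -2.038 -0.295 -3.206
v -1.741 -0.824 -4.652
v -2.366 -0.172 -3.442
v -2.124 -0.87 -4.825
v -2.749 -0.217 -3.615
v -2.486 -1.075 -4.901
v -3.111 -0.422 -3.692
v -2.755 -1.399 -4.866
v -3.38 -0.746 -3.656
v -2.878 -1.778 -4.725
v -3.503 -1.126 -3.515
v -2.83 -2.137 -4.506
v -3.455 -1.485 -3.296
v -2.622 -2.405 -4.254
v -3.247 -1.752 -3.044
v -2.294 -2.528 -4.018
v -2.919 -1.876 -2.808
v -1.911 -2.483 -3.845
v -2.536 -1.83 -2.635
f 2 4 1
f 5 2 1
f 1 4 3
f 3 5 1
f 2 8 4
f 6 2 5
f 6 8 2
f 4 8 3
f 7 5 3
f 3 8 7
f 7 6 5
f 8 6 7
f 10 9 13
f 10 13 11
f 11 13 14
f 11 14 12
f 13 9 15
f 13 15 14
f 14 15 16
f 14 16 12
f 15 9 17
f 15 17 16
f 16 17 18
f 16 18 12
f 17 9 19
f 17 19 18
f 18 19 20
f 18 20 12
f 19 9 21
f 19 21 20
f 20 21 22
f 20 22 12
f 21 9 23
f 21 23 22
f 22 23 24
f 22 24 12
f 23 9 25
f 23 25 24
f 24 25 26
f 24 26 12
f 25 9 27
f 25 27 26
f 26 27 28
f 26 28 12
f 27 9 29
f 27 29 28
f 28 29 30
f 28 30 12
f 29 9 31
f 29 31 30
f 30 31 32
f 30 32 12
f 31 9 33
f 31 33 32
f 32 33 34
f 32 34 12
f 33 9 35
f 33 35 34
f 34 35 36
f 34 36 12
f 35 9 37
f 35 37 36
f 36 37 38
f 36 38 12
f 37 9 10
f 37 10 38
f 38 10 11
f 38 11 12



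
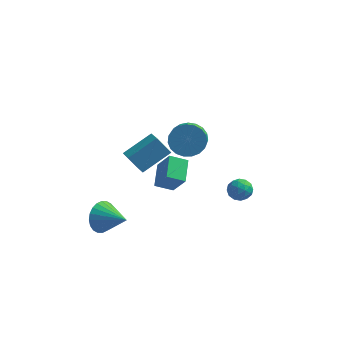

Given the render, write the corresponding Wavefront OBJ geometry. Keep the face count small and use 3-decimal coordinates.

v 2.644 1.047 -2.057
v 3.279 1.497 -2.184
v 2.901 0.383 -3.116
v 3.536 0.833 -3.243
v 3.525 0.329 -2.637
v 3.366 0.739 -1.982
v 2.814 1.141 -3.318
v 2.655 1.551 -2.663
v 3.384 1.555 -2.963
v 3.824 1.053 -2.542
v 2.356 0.827 -2.758
v 2.796 0.325 -2.337
v 2.939 1.33 -2.028
v 3.241 0.55 -3.272
v 3.235 0.254 -2.916
v 3.608 0.518 -2.991
v 2.99 0.885 -1.909
v 3.363 1.149 -1.984
v 3.508 0.463 -2.249
v 2.817 0.731 -3.316
v 3.19 0.995 -3.391
v 2.572 1.362 -2.309
v 2.945 1.626 -2.384
v 2.672 1.417 -3.051
v 3.374 1.628 -2.56
v 3.525 1.238 -3.183
v 3.101 1.419 -3.227
v 3.007 1.66 -2.842
v 3.632 1.334 -2.313
v 3.784 0.944 -2.935
v 3.777 0.647 -2.579
v 3.683 0.888 -2.194
v 3.694 1.368 -2.771
v 2.396 0.936 -2.365
v 2.548 0.546 -2.987
v 2.497 0.992 -3.106
v 2.403 1.233 -2.721
v 2.655 0.642 -2.117
v 2.806 0.252 -2.74
v 3.173 0.22 -2.458
v 3.079 0.461 -2.073
v 2.486 0.512 -2.529
v 0.611 -3.992 0.65
v -0.33 -4.364 1.106
v 0.382 -2.631 1.286
v -0.559 -3.003 1.742
v 1.419 -4.457 1.938
v 0.478 -4.829 2.394
v 1.19 -3.096 2.574
v 0.249 -3.468 3.03
v 0.482 -0.498 2.289
v 1.135 0.052 2.935
v 1.37 -1.053 3.637
v 0.718 -1.602 2.991
v 0.742 0.098 3.139
v 0.978 -1.007 3.841
v 0.305 0.041 3.196
v 0.54 -1.064 3.898
v -0.102 -0.109 3.096
v 0.133 -1.214 3.799
v -0.408 -0.326 2.857
v -0.173 -1.431 3.559
v -0.56 -0.573 2.52
v -0.324 -1.678 3.222
v -0.531 -0.807 2.142
v -0.296 -1.912 2.844
v -0.328 -0.987 1.79
v -0.092 -2.092 2.492
v 0.016 -1.083 1.524
v 0.251 -2.188 2.226
v 0.44 -1.078 1.391
v 0.676 -2.182 2.093
v 0.872 -0.972 1.412
v 1.107 -2.077 2.115
v 1.236 -0.784 1.586
v 1.472 -1.889 2.288
v 1.47 -0.547 1.881
v 1.705 -1.651 2.583
v 1.533 -0.301 2.246
v 1.769 -1.406 2.948
v 1.415 -0.089 2.619
v 1.65 -1.194 3.321
v -4.466 3.04 -2.707
v -3.144 4.391 -1.663
v -3.649 3.17 -3.91
v -2.327 4.522 -2.866
v -3.873 2.218 -2.394
v -2.551 3.57 -1.35
v -3.056 2.349 -3.597
v -1.734 3.7 -2.553
v -3.993 -2.382 -4.015
v -3.54 -2.078 -4.958
v -2.367 -2.978 -3.425
v -3.494 -1.724 -4.726
v -3.525 -1.471 -4.386
v -3.627 -1.356 -3.99
v -3.784 -1.397 -3.597
v -3.974 -1.589 -3.268
v -4.166 -1.901 -3.052
v -4.332 -2.286 -2.983
v -4.447 -2.686 -3.072
v -4.492 -3.04 -3.303
v -4.462 -3.294 -3.644
v -4.36 -3.408 -4.04
v -4.202 -3.367 -4.433
v -4.013 -3.175 -4.762
v -3.82 -2.863 -4.978
v -3.654 -2.478 -5.046
f 1 38 17
f 38 12 41
f 17 41 6
f 38 41 17
f 1 17 13
f 17 6 18
f 13 18 2
f 17 18 13
f 1 13 22
f 13 2 23
f 22 23 8
f 13 23 22
f 1 22 34
f 22 8 37
f 34 37 11
f 22 37 34
f 1 34 38
f 34 11 42
f 38 42 12
f 34 42 38
f 2 18 29
f 18 6 32
f 29 32 10
f 18 32 29
f 6 41 19
f 41 12 40
f 19 40 5
f 41 40 19
f 12 42 39
f 42 11 35
f 39 35 3
f 42 35 39
f 11 37 36
f 37 8 24
f 36 24 7
f 37 24 36
f 8 23 28
f 23 2 25
f 28 25 9
f 23 25 28
f 4 30 16
f 30 10 31
f 16 31 5
f 30 31 16
f 4 16 14
f 16 5 15
f 14 15 3
f 16 15 14
f 4 14 21
f 14 3 20
f 21 20 7
f 14 20 21
f 4 21 26
f 21 7 27
f 26 27 9
f 21 27 26
f 4 26 30
f 26 9 33
f 30 33 10
f 26 33 30
f 5 31 19
f 31 10 32
f 19 32 6
f 31 32 19
f 3 15 39
f 15 5 40
f 39 40 12
f 15 40 39
f 7 20 36
f 20 3 35
f 36 35 11
f 20 35 36
f 9 27 28
f 27 7 24
f 28 24 8
f 27 24 28
f 10 33 29
f 33 9 25
f 29 25 2
f 33 25 29
f 44 46 43
f 47 44 43
f 43 46 45
f 45 47 43
f 44 50 46
f 48 44 47
f 48 50 44
f 46 50 45
f 49 47 45
f 45 50 49
f 49 48 47
f 50 48 49
f 52 51 55
f 52 55 53
f 53 55 56
f 53 56 54
f 55 51 57
f 55 57 56
f 56 57 58
f 56 58 54
f 57 51 59
f 57 59 58
f 58 59 60
f 58 60 54
f 59 51 61
f 59 61 60
f 60 61 62
f 60 62 54
f 61 51 63
f 61 63 62
f 62 63 64
f 62 64 54
f 63 51 65
f 63 65 64
f 64 65 66
f 64 66 54
f 65 51 67
f 65 67 66
f 66 67 68
f 66 68 54
f 67 51 69
f 67 69 68
f 68 69 70
f 68 70 54
f 69 51 71
f 69 71 70
f 70 71 72
f 70 72 54
f 71 51 73
f 71 73 72
f 72 73 74
f 72 74 54
f 73 51 75
f 73 75 74
f 74 75 76
f 74 76 54
f 75 51 77
f 75 77 76
f 76 77 78
f 76 78 54
f 77 51 79
f 77 79 78
f 78 79 80
f 78 80 54
f 79 51 81
f 79 81 80
f 80 81 82
f 80 82 54
f 81 51 52
f 81 52 82
f 82 52 53
f 82 53 54
f 84 86 83
f 87 84 83
f 83 86 85
f 85 87 83
f 84 90 86
f 88 84 87
f 88 90 84
f 86 90 85
f 89 87 85
f 85 90 89
f 89 88 87
f 90 88 89
f 92 91 94
f 92 94 93
f 94 91 95
f 94 95 93
f 95 91 96
f 95 96 93
f 96 91 97
f 96 97 93
f 97 91 98
f 97 98 93
f 98 91 99
f 98 99 93
f 99 91 100
f 99 100 93
f 100 91 101
f 100 101 93
f 101 91 102
f 101 102 93
f 102 91 103
f 102 103 93
f 103 91 104
f 103 104 93
f 104 91 105
f 104 105 93
f 105 91 106
f 105 106 93
f 106 91 107
f 106 107 93
f 107 91 108
f 107 108 93
f 108 91 92
f 108 92 93



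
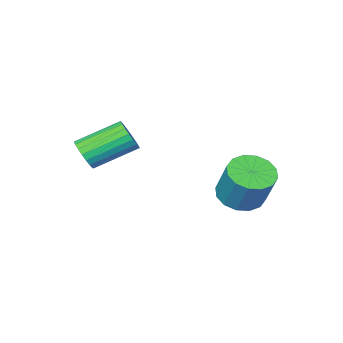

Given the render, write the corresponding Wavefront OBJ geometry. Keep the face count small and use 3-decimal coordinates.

v 2.534 -1.515 -1.072
v 2.937 -1.008 -0.736
v 1.329 -0.317 0.148
v 0.926 -0.825 -0.188
v 2.857 -0.866 -0.992
v 1.249 -0.175 -0.108
v 2.721 -0.836 -1.262
v 1.114 -0.145 -0.378
v 2.553 -0.924 -1.499
v 0.946 -0.233 -0.615
v 2.381 -1.114 -1.662
v 0.774 -0.423 -0.778
v 2.236 -1.373 -1.723
v 0.629 -0.683 -0.839
v 2.143 -1.657 -1.672
v 0.535 -0.967 -0.788
v 2.116 -1.917 -1.517
v 0.509 -1.226 -0.633
v 2.162 -2.107 -1.284
v 0.555 -1.416 -0.4
v 2.273 -2.195 -1.015
v 0.665 -1.504 -0.131
v 2.428 -2.165 -0.756
v 0.821 -1.474 0.128
v 2.602 -2.023 -0.552
v 0.994 -1.332 0.332
v 2.763 -1.793 -0.437
v 1.156 -1.102 0.447
v 2.885 -1.515 -0.432
v 1.278 -0.825 0.452
v 2.947 -1.237 -0.538
v 1.339 -0.547 0.346
v -1.883 2.26 -2.881
v -1.176 1.653 -2.614
v -1.01 2.532 -1.052
v -1.717 3.14 -1.319
v -0.941 2.028 -2.85
v -0.776 2.908 -1.288
v -0.96 2.467 -3.095
v -0.794 3.346 -1.533
v -1.225 2.849 -3.282
v -1.059 3.729 -1.72
v -1.667 3.074 -3.362
v -1.501 3.954 -1.8
v -2.166 3.081 -3.313
v -2.001 3.961 -1.751
v -2.59 2.868 -3.148
v -2.424 3.747 -1.586
v -2.824 2.492 -2.912
v -2.659 3.372 -1.35
v -2.806 2.054 -2.667
v -2.64 2.933 -1.105
v -2.541 1.671 -2.48
v -2.375 2.551 -0.918
v -2.099 1.446 -2.4
v -1.933 2.326 -0.838
v -1.599 1.439 -2.449
v -1.434 2.319 -0.887
f 2 1 5
f 2 5 3
f 3 5 6
f 3 6 4
f 5 1 7
f 5 7 6
f 6 7 8
f 6 8 4
f 7 1 9
f 7 9 8
f 8 9 10
f 8 10 4
f 9 1 11
f 9 11 10
f 10 11 12
f 10 12 4
f 11 1 13
f 11 13 12
f 12 13 14
f 12 14 4
f 13 1 15
f 13 15 14
f 14 15 16
f 14 16 4
f 15 1 17
f 15 17 16
f 16 17 18
f 16 18 4
f 17 1 19
f 17 19 18
f 18 19 20
f 18 20 4
f 19 1 21
f 19 21 20
f 20 21 22
f 20 22 4
f 21 1 23
f 21 23 22
f 22 23 24
f 22 24 4
f 23 1 25
f 23 25 24
f 24 25 26
f 24 26 4
f 25 1 27
f 25 27 26
f 26 27 28
f 26 28 4
f 27 1 29
f 27 29 28
f 28 29 30
f 28 30 4
f 29 1 31
f 29 31 30
f 30 31 32
f 30 32 4
f 31 1 2
f 31 2 32
f 32 2 3
f 32 3 4
f 34 33 37
f 34 37 35
f 35 37 38
f 35 38 36
f 37 33 39
f 37 39 38
f 38 39 40
f 38 40 36
f 39 33 41
f 39 41 40
f 40 41 42
f 40 42 36
f 41 33 43
f 41 43 42
f 42 43 44
f 42 44 36
f 43 33 45
f 43 45 44
f 44 45 46
f 44 46 36
f 45 33 47
f 45 47 46
f 46 47 48
f 46 48 36
f 47 33 49
f 47 49 48
f 48 49 50
f 48 50 36
f 49 33 51
f 49 51 50
f 50 51 52
f 50 52 36
f 51 33 53
f 51 53 52
f 52 53 54
f 52 54 36
f 53 33 55
f 53 55 54
f 54 55 56
f 54 56 36
f 55 33 57
f 55 57 56
f 56 57 58
f 56 58 36
f 57 33 34
f 57 34 58
f 58 34 35
f 58 35 36



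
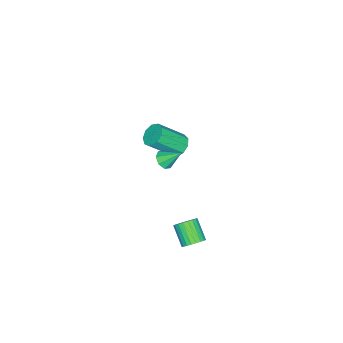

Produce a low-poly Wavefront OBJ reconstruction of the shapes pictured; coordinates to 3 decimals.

v 3.555 1.574 -2.345
v 4.145 1.465 -2.005
v 3.476 0.616 -1.115
v 2.885 0.726 -1.455
v 4.048 1.679 -1.874
v 3.379 0.83 -0.984
v 3.876 1.877 -1.815
v 3.206 1.029 -0.925
v 3.654 2.029 -1.836
v 2.985 1.181 -0.946
v 3.418 2.112 -1.935
v 2.749 1.263 -1.045
v 3.202 2.113 -2.096
v 2.533 1.264 -1.206
v 3.041 2.032 -2.295
v 2.371 1.183 -1.405
v 2.957 1.881 -2.502
v 2.288 1.032 -1.612
v 2.964 1.684 -2.685
v 2.295 0.835 -1.795
v 3.061 1.47 -2.816
v 2.392 0.621 -1.926
v 3.234 1.271 -2.875
v 2.564 0.423 -1.985
v 3.455 1.119 -2.854
v 2.786 0.271 -1.964
v 3.691 1.037 -2.755
v 3.022 0.188 -1.865
v 3.907 1.036 -2.594
v 3.238 0.187 -1.704
v 4.069 1.117 -2.395
v 3.399 0.268 -1.505
v 4.152 1.268 -2.188
v 3.483 0.419 -1.298
v -4.443 -3.386 -3.338
v -3.743 -3.176 -3.663
v -2.717 -4.345 -2.208
v -3.417 -4.554 -1.882
v -3.884 -2.817 -3.275
v -2.858 -3.985 -1.82
v -4.287 -2.724 -2.916
v -3.26 -3.892 -1.461
v -4.763 -2.94 -2.755
v -3.736 -4.109 -1.3
v -5.089 -3.365 -2.866
v -4.062 -4.534 -1.411
v -5.113 -3.8 -3.198
v -4.087 -4.969 -1.743
v -4.824 -4.041 -3.595
v -3.797 -5.209 -2.14
v -4.357 -3.975 -3.872
v -3.33 -5.143 -2.417
v -3.93 -3.633 -3.899
v -2.903 -4.802 -2.444
v 1.104 -1.45 1.492
v 1.629 -1.166 1.292
v 0.936 -0.51 2.388
v 1.236 -1.013 1.058
v 0.765 -1.117 1.078
v 0.493 -1.416 1.341
v 0.579 -1.735 1.693
v 0.972 -1.887 1.926
v 1.443 -1.784 1.906
v 1.715 -1.485 1.643
f 2 1 5
f 2 5 3
f 3 5 6
f 3 6 4
f 5 1 7
f 5 7 6
f 6 7 8
f 6 8 4
f 7 1 9
f 7 9 8
f 8 9 10
f 8 10 4
f 9 1 11
f 9 11 10
f 10 11 12
f 10 12 4
f 11 1 13
f 11 13 12
f 12 13 14
f 12 14 4
f 13 1 15
f 13 15 14
f 14 15 16
f 14 16 4
f 15 1 17
f 15 17 16
f 16 17 18
f 16 18 4
f 17 1 19
f 17 19 18
f 18 19 20
f 18 20 4
f 19 1 21
f 19 21 20
f 20 21 22
f 20 22 4
f 21 1 23
f 21 23 22
f 22 23 24
f 22 24 4
f 23 1 25
f 23 25 24
f 24 25 26
f 24 26 4
f 25 1 27
f 25 27 26
f 26 27 28
f 26 28 4
f 27 1 29
f 27 29 28
f 28 29 30
f 28 30 4
f 29 1 31
f 29 31 30
f 30 31 32
f 30 32 4
f 31 1 33
f 31 33 32
f 32 33 34
f 32 34 4
f 33 1 2
f 33 2 34
f 34 2 3
f 34 3 4
f 36 35 39
f 36 39 37
f 37 39 40
f 37 40 38
f 39 35 41
f 39 41 40
f 40 41 42
f 40 42 38
f 41 35 43
f 41 43 42
f 42 43 44
f 42 44 38
f 43 35 45
f 43 45 44
f 44 45 46
f 44 46 38
f 45 35 47
f 45 47 46
f 46 47 48
f 46 48 38
f 47 35 49
f 47 49 48
f 48 49 50
f 48 50 38
f 49 35 51
f 49 51 50
f 50 51 52
f 50 52 38
f 51 35 53
f 51 53 52
f 52 53 54
f 52 54 38
f 53 35 36
f 53 36 54
f 54 36 37
f 54 37 38
f 56 55 58
f 56 58 57
f 58 55 59
f 58 59 57
f 59 55 60
f 59 60 57
f 60 55 61
f 60 61 57
f 61 55 62
f 61 62 57
f 62 55 63
f 62 63 57
f 63 55 64
f 63 64 57
f 64 55 56
f 64 56 57



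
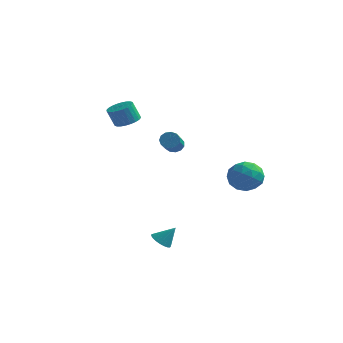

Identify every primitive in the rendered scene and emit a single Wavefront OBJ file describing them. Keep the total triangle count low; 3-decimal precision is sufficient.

v 1.349 -2.99 -4.179
v 1.8 -2.749 -4.596
v 2.011 -2.61 -3.241
v 1.632 -2.534 -4.564
v 1.414 -2.399 -4.465
v 1.185 -2.366 -4.317
v 0.985 -2.441 -4.145
v 0.847 -2.611 -3.979
v 0.797 -2.846 -3.848
v 0.841 -3.107 -3.774
v 0.974 -3.347 -3.77
v 1.171 -3.526 -3.836
v 1.399 -3.612 -3.963
v 1.619 -3.59 -4.126
v 1.791 -3.465 -4.299
v 1.888 -3.258 -4.451
v 1.891 -3.005 -4.556
v 3.249 4.446 -1.434
v 4.051 3.735 -1.169
v 2.049 3.125 -1.351
v 2.851 2.414 -1.086
v 2.547 3.196 -0.368
v 3.289 4.013 -0.42
v 2.811 2.847 -2.1
v 3.553 3.664 -2.152
v 3.78 2.747 -1.58
v 3.617 2.962 -0.51
v 2.483 3.898 -2.01
v 2.32 4.113 -0.94
v 3.755 4.206 -1.309
v 2.345 2.654 -1.211
v 2.166 3.114 -0.79
v 2.637 2.696 -0.633
v 3.307 4.37 -0.869
v 3.779 3.952 -0.713
v 2.895 3.635 -0.242
v 2.321 2.908 -1.807
v 2.793 2.49 -1.651
v 3.463 4.164 -1.887
v 3.934 3.746 -1.73
v 3.205 3.225 -2.278
v 4.067 3.207 -1.395
v 3.362 2.431 -1.346
v 3.339 2.686 -1.942
v 3.775 3.166 -1.972
v 3.971 3.334 -0.765
v 3.266 2.558 -0.717
v 3.087 3.018 -0.295
v 3.523 3.498 -0.325
v 3.812 2.753 -1.007
v 2.834 4.302 -1.803
v 2.129 3.526 -1.755
v 2.577 3.362 -2.195
v 3.013 3.842 -2.225
v 2.738 4.429 -1.174
v 2.033 3.653 -1.125
v 2.325 3.694 -0.548
v 2.761 4.174 -0.578
v 2.288 4.107 -1.513
v -2.262 -0.227 3.091
v -1.725 -0.778 3.123
v -2.062 -1.044 4.2
v -2.598 -0.493 4.169
v -1.573 -0.542 3.229
v -1.909 -0.808 4.306
v -1.525 -0.258 3.314
v -1.862 -0.524 4.391
v -1.59 0.031 3.365
v -1.927 -0.235 4.443
v -1.757 0.281 3.374
v -2.093 0.015 4.452
v -2 0.453 3.341
v -2.337 0.187 4.418
v -2.284 0.522 3.269
v -2.621 0.256 4.347
v -2.564 0.477 3.17
v -2.901 0.211 4.248
v -2.798 0.324 3.06
v -3.135 0.058 4.137
v -2.951 0.088 2.954
v -3.287 -0.178 4.031
v -2.998 -0.196 2.869
v -3.335 -0.462 3.946
v -2.933 -0.485 2.817
v -3.27 -0.751 3.895
v -2.767 -0.735 2.808
v -3.103 -1.001 3.886
v -2.523 -0.907 2.842
v -2.86 -1.173 3.919
v -2.239 -0.976 2.913
v -2.576 -1.242 3.991
v -1.959 -0.931 3.012
v -2.296 -1.197 4.09
v -0.244 1.306 1.239
v 0.197 1.276 0.879
v 0.825 -0.335 1.781
v 0.384 -0.306 2.141
v 0.296 1.454 1.128
v 0.923 -0.158 2.03
v 0.222 1.584 1.413
v 0.85 -0.027 2.314
v 0.001 1.626 1.642
v 0.629 0.015 2.543
v -0.298 1.567 1.743
v 0.33 -0.045 2.645
v -0.579 1.424 1.684
v 0.048 -0.187 2.586
v -0.755 1.244 1.484
v -0.127 -0.367 2.386
v -0.768 1.083 1.206
v -0.14 -0.528 2.108
v -0.614 0.993 0.939
v 0.013 -0.618 1.841
v -0.343 1.002 0.767
v 0.284 -0.609 1.669
v -0.041 1.108 0.745
v 0.587 -0.503 1.646
f 2 1 4
f 2 4 3
f 4 1 5
f 4 5 3
f 5 1 6
f 5 6 3
f 6 1 7
f 6 7 3
f 7 1 8
f 7 8 3
f 8 1 9
f 8 9 3
f 9 1 10
f 9 10 3
f 10 1 11
f 10 11 3
f 11 1 12
f 11 12 3
f 12 1 13
f 12 13 3
f 13 1 14
f 13 14 3
f 14 1 15
f 14 15 3
f 15 1 16
f 15 16 3
f 16 1 17
f 16 17 3
f 17 1 2
f 17 2 3
f 18 55 34
f 55 29 58
f 34 58 23
f 55 58 34
f 18 34 30
f 34 23 35
f 30 35 19
f 34 35 30
f 18 30 39
f 30 19 40
f 39 40 25
f 30 40 39
f 18 39 51
f 39 25 54
f 51 54 28
f 39 54 51
f 18 51 55
f 51 28 59
f 55 59 29
f 51 59 55
f 19 35 46
f 35 23 49
f 46 49 27
f 35 49 46
f 23 58 36
f 58 29 57
f 36 57 22
f 58 57 36
f 29 59 56
f 59 28 52
f 56 52 20
f 59 52 56
f 28 54 53
f 54 25 41
f 53 41 24
f 54 41 53
f 25 40 45
f 40 19 42
f 45 42 26
f 40 42 45
f 21 47 33
f 47 27 48
f 33 48 22
f 47 48 33
f 21 33 31
f 33 22 32
f 31 32 20
f 33 32 31
f 21 31 38
f 31 20 37
f 38 37 24
f 31 37 38
f 21 38 43
f 38 24 44
f 43 44 26
f 38 44 43
f 21 43 47
f 43 26 50
f 47 50 27
f 43 50 47
f 22 48 36
f 48 27 49
f 36 49 23
f 48 49 36
f 20 32 56
f 32 22 57
f 56 57 29
f 32 57 56
f 24 37 53
f 37 20 52
f 53 52 28
f 37 52 53
f 26 44 45
f 44 24 41
f 45 41 25
f 44 41 45
f 27 50 46
f 50 26 42
f 46 42 19
f 50 42 46
f 61 60 64
f 61 64 62
f 62 64 65
f 62 65 63
f 64 60 66
f 64 66 65
f 65 66 67
f 65 67 63
f 66 60 68
f 66 68 67
f 67 68 69
f 67 69 63
f 68 60 70
f 68 70 69
f 69 70 71
f 69 71 63
f 70 60 72
f 70 72 71
f 71 72 73
f 71 73 63
f 72 60 74
f 72 74 73
f 73 74 75
f 73 75 63
f 74 60 76
f 74 76 75
f 75 76 77
f 75 77 63
f 76 60 78
f 76 78 77
f 77 78 79
f 77 79 63
f 78 60 80
f 78 80 79
f 79 80 81
f 79 81 63
f 80 60 82
f 80 82 81
f 81 82 83
f 81 83 63
f 82 60 84
f 82 84 83
f 83 84 85
f 83 85 63
f 84 60 86
f 84 86 85
f 85 86 87
f 85 87 63
f 86 60 88
f 86 88 87
f 87 88 89
f 87 89 63
f 88 60 90
f 88 90 89
f 89 90 91
f 89 91 63
f 90 60 92
f 90 92 91
f 91 92 93
f 91 93 63
f 92 60 61
f 92 61 93
f 93 61 62
f 93 62 63
f 95 94 98
f 95 98 96
f 96 98 99
f 96 99 97
f 98 94 100
f 98 100 99
f 99 100 101
f 99 101 97
f 100 94 102
f 100 102 101
f 101 102 103
f 101 103 97
f 102 94 104
f 102 104 103
f 103 104 105
f 103 105 97
f 104 94 106
f 104 106 105
f 105 106 107
f 105 107 97
f 106 94 108
f 106 108 107
f 107 108 109
f 107 109 97
f 108 94 110
f 108 110 109
f 109 110 111
f 109 111 97
f 110 94 112
f 110 112 111
f 111 112 113
f 111 113 97
f 112 94 114
f 112 114 113
f 113 114 115
f 113 115 97
f 114 94 116
f 114 116 115
f 115 116 117
f 115 117 97
f 116 94 95
f 116 95 117
f 117 95 96
f 117 96 97



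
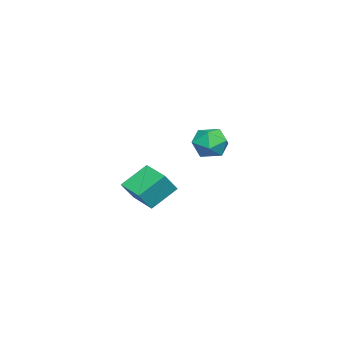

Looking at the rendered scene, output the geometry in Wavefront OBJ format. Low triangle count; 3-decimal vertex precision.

v 2.656 -1.057 1.33
v 1.675 -0.028 2.417
v 3.646 0.171 1.061
v 2.665 1.2 2.148
v 3.455 -1.46 2.432
v 2.474 -0.431 3.519
v 4.445 -0.232 2.163
v 3.464 0.797 3.25
v -3.648 2.138 3.243
v -2.671 2.057 2.691
v -3.249 0.623 4.169
v -2.272 0.542 3.617
v -2.432 1.372 4.36
v -2.679 2.309 3.787
v -3.241 0.371 3.073
v -3.488 1.308 2.5
v -2.42 0.966 2.586
v -1.919 1.584 3.381
v -4.001 1.096 3.479
v -3.5 1.714 4.274
f 2 4 1
f 5 2 1
f 1 4 3
f 3 5 1
f 2 8 4
f 6 2 5
f 6 8 2
f 4 8 3
f 7 5 3
f 3 8 7
f 7 6 5
f 8 6 7
f 9 20 14
f 9 14 10
f 9 10 16
f 9 16 19
f 9 19 20
f 10 14 18
f 14 20 13
f 20 19 11
f 19 16 15
f 16 10 17
f 12 18 13
f 12 13 11
f 12 11 15
f 12 15 17
f 12 17 18
f 13 18 14
f 11 13 20
f 15 11 19
f 17 15 16
f 18 17 10



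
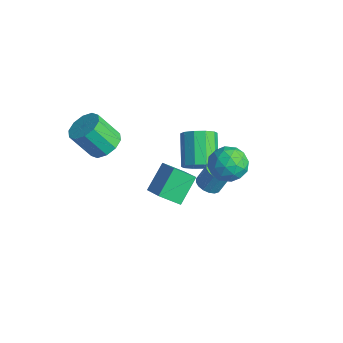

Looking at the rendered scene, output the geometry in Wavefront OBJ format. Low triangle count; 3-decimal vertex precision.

v 1.578 0.325 1.086
v 2.162 1.155 1.317
v 2.558 -0.635 2.063
v 3.142 0.195 2.294
v 2.167 0.129 2.652
v 1.561 0.722 2.048
v 3.159 -0.202 1.332
v 2.553 0.391 0.728
v 3.139 0.829 1.468
v 2.526 1.034 2.284
v 2.194 -0.514 1.096
v 1.581 -0.309 1.912
v 1.784 0.824 1.116
v 2.936 -0.304 2.264
v 2.363 -0.343 2.475
v 2.706 0.145 2.61
v 1.431 0.57 1.546
v 1.774 1.058 1.681
v 1.777 0.455 2.466
v 2.946 -0.538 1.699
v 3.289 -0.05 1.834
v 2.014 0.375 0.77
v 2.357 0.863 0.905
v 2.943 0.065 0.914
v 2.701 1.121 1.34
v 3.277 0.557 1.914
v 3.287 0.323 1.349
v 2.931 0.672 0.994
v 2.341 1.241 1.82
v 2.917 0.677 2.394
v 2.344 0.638 2.605
v 1.988 0.987 2.25
v 2.915 1.05 1.909
v 1.803 -0.157 0.986
v 2.379 -0.721 1.56
v 2.732 -0.467 1.13
v 2.376 -0.118 0.775
v 1.443 -0.037 1.466
v 2.019 -0.601 2.04
v 1.789 -0.152 2.386
v 1.433 0.197 2.031
v 1.805 -0.53 1.471
v -2.232 1.768 -3.381
v -1.559 2.261 -2.949
v -2.934 3.105 -1.767
v -3.608 2.612 -2.199
v -1.752 2.576 -3.398
v -3.127 3.42 -2.216
v -2.128 2.581 -3.841
v -3.503 3.425 -2.659
v -2.545 2.276 -4.107
v -3.92 3.12 -2.925
v -2.842 1.777 -4.097
v -4.217 2.621 -2.915
v -2.906 1.275 -3.813
v -4.281 2.119 -2.631
v -2.713 0.96 -3.364
v -4.088 1.804 -2.182
v -2.337 0.955 -2.921
v -3.712 1.799 -1.739
v -1.92 1.26 -2.655
v -3.295 2.104 -1.473
v -1.623 1.759 -2.665
v -2.998 2.603 -1.483
v -1.066 1.484 -3.731
v -0.47 1.14 -3.677
v -0.278 1.632 -2.655
v -0.874 1.976 -2.709
v -0.386 1.422 -3.828
v -0.194 1.914 -2.807
v -0.457 1.717 -3.957
v -0.266 2.209 -2.936
v -0.668 1.959 -4.034
v -0.477 2.451 -3.013
v -0.97 2.093 -4.042
v -0.779 2.584 -3.02
v -1.294 2.086 -3.978
v -1.103 2.578 -2.956
v -1.566 1.942 -3.858
v -1.374 2.434 -2.836
v -1.723 1.693 -3.708
v -1.531 2.185 -2.687
v -1.729 1.396 -3.564
v -1.538 1.888 -2.542
v -1.584 1.119 -3.458
v -1.393 1.611 -2.436
v -1.32 0.926 -3.414
v -1.128 1.418 -2.393
v -0.997 0.86 -3.443
v -0.806 1.352 -2.422
v -0.691 0.938 -3.538
v -0.499 1.43 -2.516
v -1.265 -1.972 -2.345
v 0.06 -2.152 -1.542
v -1.77 -0.754 -1.24
v -0.445 -0.933 -0.437
v -0.695 -1.067 -3.083
v 0.63 -1.246 -2.28
v -1.2 0.152 -1.978
v 0.125 -0.028 -1.175
v -3.269 -3.065 0.247
v -2.441 -3.498 0.355
v -3.064 -4.328 1.801
v -3.891 -3.895 1.693
v -2.422 -2.998 0.65
v -3.045 -3.828 2.096
v -2.726 -2.524 0.791
v -3.349 -3.353 2.237
v -3.238 -2.256 0.724
v -3.86 -3.086 2.171
v -3.761 -2.297 0.475
v -4.384 -3.127 1.922
v -4.096 -2.632 0.139
v -4.719 -3.462 1.585
v -4.115 -3.132 -0.156
v -4.738 -3.962 1.29
v -3.811 -3.607 -0.297
v -4.434 -4.436 1.149
v -3.3 -3.874 -0.231
v -3.922 -4.704 1.216
v -2.776 -3.833 0.018
v -3.399 -4.663 1.465
f 1 38 17
f 38 12 41
f 17 41 6
f 38 41 17
f 1 17 13
f 17 6 18
f 13 18 2
f 17 18 13
f 1 13 22
f 13 2 23
f 22 23 8
f 13 23 22
f 1 22 34
f 22 8 37
f 34 37 11
f 22 37 34
f 1 34 38
f 34 11 42
f 38 42 12
f 34 42 38
f 2 18 29
f 18 6 32
f 29 32 10
f 18 32 29
f 6 41 19
f 41 12 40
f 19 40 5
f 41 40 19
f 12 42 39
f 42 11 35
f 39 35 3
f 42 35 39
f 11 37 36
f 37 8 24
f 36 24 7
f 37 24 36
f 8 23 28
f 23 2 25
f 28 25 9
f 23 25 28
f 4 30 16
f 30 10 31
f 16 31 5
f 30 31 16
f 4 16 14
f 16 5 15
f 14 15 3
f 16 15 14
f 4 14 21
f 14 3 20
f 21 20 7
f 14 20 21
f 4 21 26
f 21 7 27
f 26 27 9
f 21 27 26
f 4 26 30
f 26 9 33
f 30 33 10
f 26 33 30
f 5 31 19
f 31 10 32
f 19 32 6
f 31 32 19
f 3 15 39
f 15 5 40
f 39 40 12
f 15 40 39
f 7 20 36
f 20 3 35
f 36 35 11
f 20 35 36
f 9 27 28
f 27 7 24
f 28 24 8
f 27 24 28
f 10 33 29
f 33 9 25
f 29 25 2
f 33 25 29
f 44 43 47
f 44 47 45
f 45 47 48
f 45 48 46
f 47 43 49
f 47 49 48
f 48 49 50
f 48 50 46
f 49 43 51
f 49 51 50
f 50 51 52
f 50 52 46
f 51 43 53
f 51 53 52
f 52 53 54
f 52 54 46
f 53 43 55
f 53 55 54
f 54 55 56
f 54 56 46
f 55 43 57
f 55 57 56
f 56 57 58
f 56 58 46
f 57 43 59
f 57 59 58
f 58 59 60
f 58 60 46
f 59 43 61
f 59 61 60
f 60 61 62
f 60 62 46
f 61 43 63
f 61 63 62
f 62 63 64
f 62 64 46
f 63 43 44
f 63 44 64
f 64 44 45
f 64 45 46
f 66 65 69
f 66 69 67
f 67 69 70
f 67 70 68
f 69 65 71
f 69 71 70
f 70 71 72
f 70 72 68
f 71 65 73
f 71 73 72
f 72 73 74
f 72 74 68
f 73 65 75
f 73 75 74
f 74 75 76
f 74 76 68
f 75 65 77
f 75 77 76
f 76 77 78
f 76 78 68
f 77 65 79
f 77 79 78
f 78 79 80
f 78 80 68
f 79 65 81
f 79 81 80
f 80 81 82
f 80 82 68
f 81 65 83
f 81 83 82
f 82 83 84
f 82 84 68
f 83 65 85
f 83 85 84
f 84 85 86
f 84 86 68
f 85 65 87
f 85 87 86
f 86 87 88
f 86 88 68
f 87 65 89
f 87 89 88
f 88 89 90
f 88 90 68
f 89 65 91
f 89 91 90
f 90 91 92
f 90 92 68
f 91 65 66
f 91 66 92
f 92 66 67
f 92 67 68
f 94 96 93
f 97 94 93
f 93 96 95
f 95 97 93
f 94 100 96
f 98 94 97
f 98 100 94
f 96 100 95
f 99 97 95
f 95 100 99
f 99 98 97
f 100 98 99
f 102 101 105
f 102 105 103
f 103 105 106
f 103 106 104
f 105 101 107
f 105 107 106
f 106 107 108
f 106 108 104
f 107 101 109
f 107 109 108
f 108 109 110
f 108 110 104
f 109 101 111
f 109 111 110
f 110 111 112
f 110 112 104
f 111 101 113
f 111 113 112
f 112 113 114
f 112 114 104
f 113 101 115
f 113 115 114
f 114 115 116
f 114 116 104
f 115 101 117
f 115 117 116
f 116 117 118
f 116 118 104
f 117 101 119
f 117 119 118
f 118 119 120
f 118 120 104
f 119 101 121
f 119 121 120
f 120 121 122
f 120 122 104
f 121 101 102
f 121 102 122
f 122 102 103
f 122 103 104



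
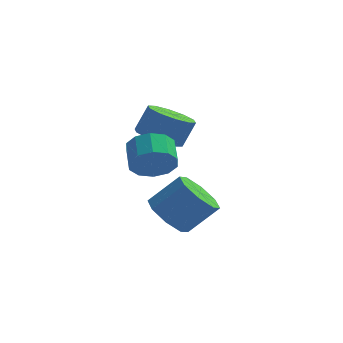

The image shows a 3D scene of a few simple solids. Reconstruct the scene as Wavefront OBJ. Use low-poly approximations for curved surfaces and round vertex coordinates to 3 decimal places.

v -1.497 -2.706 -4.151
v -1.001 -2.047 -4.832
v 0.154 -1.695 -3.65
v -0.343 -2.354 -2.969
v -1.573 -1.665 -4.388
v -0.418 -1.313 -3.205
v -2.1 -1.893 -3.804
v -0.945 -1.541 -2.622
v -2.275 -2.597 -3.424
v -1.12 -2.245 -2.242
v -1.994 -3.365 -3.47
v -0.839 -3.013 -2.288
v -1.422 -3.747 -3.915
v -0.267 -3.395 -2.732
v -0.895 -3.519 -4.498
v 0.26 -3.167 -3.316
v -0.72 -2.815 -4.878
v 0.435 -2.463 -3.696
v -2.138 -2.053 -1.756
v -1.636 -1.581 -2.425
v -1.9 -0.574 -1.912
v -2.402 -1.047 -1.244
v -2.195 -1.63 -2.616
v -2.46 -0.624 -2.104
v -2.732 -1.841 -2.479
v -2.997 -0.835 -1.967
v -3.043 -2.133 -2.066
v -3.307 -1.127 -1.554
v -3.007 -2.395 -1.535
v -3.272 -1.388 -1.022
v -2.64 -2.526 -1.088
v -2.904 -1.519 -0.575
v -2.08 -2.476 -0.896
v -2.345 -1.47 -0.384
v -1.543 -2.265 -1.033
v -1.808 -1.259 -0.521
v -1.233 -1.973 -1.446
v -1.497 -0.967 -0.934
v -1.268 -1.712 -1.978
v -1.533 -0.705 -1.465
v -2.452 1.348 -1.919
v -1.648 1.814 -2.386
v -1.164 2.159 -1.207
v -1.968 1.692 -0.741
v -2.118 2.248 -2.32
v -1.634 2.592 -1.141
v -2.716 2.337 -2.101
v -2.232 2.682 -0.922
v -3.213 2.049 -1.812
v -2.729 2.393 -0.634
v -3.419 1.492 -1.565
v -2.935 1.837 -0.386
v -3.256 0.881 -1.453
v -2.772 1.226 -0.274
v -2.786 0.448 -1.519
v -2.302 0.792 -0.34
v -2.188 0.358 -1.738
v -1.704 0.703 -0.559
v -1.691 0.647 -2.026
v -1.207 0.991 -0.848
v -1.485 1.203 -2.274
v -1.001 1.548 -1.095
f 2 1 5
f 2 5 3
f 3 5 6
f 3 6 4
f 5 1 7
f 5 7 6
f 6 7 8
f 6 8 4
f 7 1 9
f 7 9 8
f 8 9 10
f 8 10 4
f 9 1 11
f 9 11 10
f 10 11 12
f 10 12 4
f 11 1 13
f 11 13 12
f 12 13 14
f 12 14 4
f 13 1 15
f 13 15 14
f 14 15 16
f 14 16 4
f 15 1 17
f 15 17 16
f 16 17 18
f 16 18 4
f 17 1 2
f 17 2 18
f 18 2 3
f 18 3 4
f 20 19 23
f 20 23 21
f 21 23 24
f 21 24 22
f 23 19 25
f 23 25 24
f 24 25 26
f 24 26 22
f 25 19 27
f 25 27 26
f 26 27 28
f 26 28 22
f 27 19 29
f 27 29 28
f 28 29 30
f 28 30 22
f 29 19 31
f 29 31 30
f 30 31 32
f 30 32 22
f 31 19 33
f 31 33 32
f 32 33 34
f 32 34 22
f 33 19 35
f 33 35 34
f 34 35 36
f 34 36 22
f 35 19 37
f 35 37 36
f 36 37 38
f 36 38 22
f 37 19 39
f 37 39 38
f 38 39 40
f 38 40 22
f 39 19 20
f 39 20 40
f 40 20 21
f 40 21 22
f 42 41 45
f 42 45 43
f 43 45 46
f 43 46 44
f 45 41 47
f 45 47 46
f 46 47 48
f 46 48 44
f 47 41 49
f 47 49 48
f 48 49 50
f 48 50 44
f 49 41 51
f 49 51 50
f 50 51 52
f 50 52 44
f 51 41 53
f 51 53 52
f 52 53 54
f 52 54 44
f 53 41 55
f 53 55 54
f 54 55 56
f 54 56 44
f 55 41 57
f 55 57 56
f 56 57 58
f 56 58 44
f 57 41 59
f 57 59 58
f 58 59 60
f 58 60 44
f 59 41 61
f 59 61 60
f 60 61 62
f 60 62 44
f 61 41 42
f 61 42 62
f 62 42 43
f 62 43 44



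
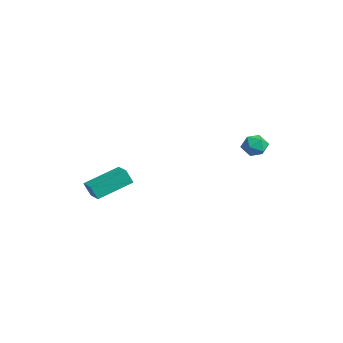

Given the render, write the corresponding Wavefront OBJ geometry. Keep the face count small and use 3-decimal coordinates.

v -2.413 -3.986 -4.317
v -2.484 -4.343 -3.472
v -2.675 -2.059 -3.524
v -2.746 -2.417 -2.679
v -1.454 -3.903 -4.201
v -1.525 -4.261 -3.356
v -1.716 -1.977 -3.408
v -1.787 -2.334 -2.563
v 1.172 3.588 0.209
v 1.62 3.935 -0.276
v 1.28 2.565 -0.424
v 1.728 2.912 -0.909
v 1.963 2.779 -0.213
v 1.896 3.411 0.178
v 1.004 3.089 -0.878
v 0.937 3.721 -0.487
v 1.517 3.627 -0.948
v 2.109 3.435 -0.537
v 0.791 3.065 -0.163
v 1.383 2.873 0.248
f 2 4 1
f 5 2 1
f 1 4 3
f 3 5 1
f 2 8 4
f 6 2 5
f 6 8 2
f 4 8 3
f 7 5 3
f 3 8 7
f 7 6 5
f 8 6 7
f 9 20 14
f 9 14 10
f 9 10 16
f 9 16 19
f 9 19 20
f 10 14 18
f 14 20 13
f 20 19 11
f 19 16 15
f 16 10 17
f 12 18 13
f 12 13 11
f 12 11 15
f 12 15 17
f 12 17 18
f 13 18 14
f 11 13 20
f 15 11 19
f 17 15 16
f 18 17 10



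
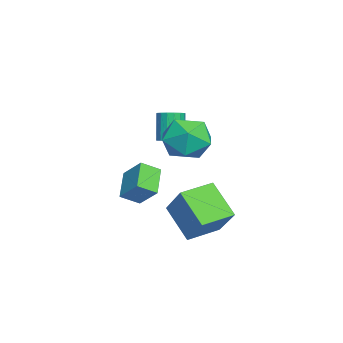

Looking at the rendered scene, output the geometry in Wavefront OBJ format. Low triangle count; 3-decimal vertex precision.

v 3.931 -0.51 -2.407
v 2.922 -1.531 -1.044
v 2.952 0.749 -2.189
v 1.943 -0.272 -0.826
v 5.257 0.252 -0.854
v 4.248 -0.769 0.509
v 4.278 1.511 -0.636
v 3.269 0.49 0.727
v -0.655 -1.786 1.473
v -0.101 -1.58 1.718
v -0.711 -1.647 3.152
v -1.265 -1.854 2.907
v -0.258 -1.322 1.663
v -0.867 -1.39 3.098
v -0.506 -1.171 1.565
v -1.115 -1.239 3
v -0.788 -1.161 1.446
v -1.397 -1.228 2.881
v -1.039 -1.294 1.333
v -1.649 -1.361 2.767
v -1.203 -1.54 1.252
v -1.812 -1.607 2.686
v -1.241 -1.842 1.221
v -1.851 -1.91 2.656
v -1.145 -2.132 1.248
v -1.755 -2.199 2.683
v -0.937 -2.342 1.327
v -1.546 -2.41 2.761
v -0.664 -2.425 1.439
v -1.274 -2.493 2.873
v -0.389 -2.362 1.559
v -0.999 -2.43 2.993
v -0.176 -2.167 1.659
v -0.785 -2.234 3.093
v -0.072 -1.884 1.716
v -0.681 -1.952 3.151
v -1.921 -3.181 -1.602
v -1.562 -4.034 -1.065
v -1.302 -2.305 -0.626
v -0.943 -3.158 -0.089
v -0.577 -3.162 -2.471
v -0.218 -4.015 -1.934
v 0.042 -2.286 -1.495
v 0.401 -3.139 -0.958
v 2.342 0.296 2.995
v 3.581 0.429 3.105
v 2.539 -1.709 3.195
v 3.778 -1.576 3.305
v 3.022 -1.17 4.215
v 2.9 0.07 4.092
v 3.22 -1.35 2.208
v 3.098 -0.11 2.085
v 4.124 -0.588 2.619
v 4.002 -0.477 3.859
v 2.118 -0.803 2.441
v 1.996 -0.692 3.681
f 2 4 1
f 5 2 1
f 1 4 3
f 3 5 1
f 2 8 4
f 6 2 5
f 6 8 2
f 4 8 3
f 7 5 3
f 3 8 7
f 7 6 5
f 8 6 7
f 10 9 13
f 10 13 11
f 11 13 14
f 11 14 12
f 13 9 15
f 13 15 14
f 14 15 16
f 14 16 12
f 15 9 17
f 15 17 16
f 16 17 18
f 16 18 12
f 17 9 19
f 17 19 18
f 18 19 20
f 18 20 12
f 19 9 21
f 19 21 20
f 20 21 22
f 20 22 12
f 21 9 23
f 21 23 22
f 22 23 24
f 22 24 12
f 23 9 25
f 23 25 24
f 24 25 26
f 24 26 12
f 25 9 27
f 25 27 26
f 26 27 28
f 26 28 12
f 27 9 29
f 27 29 28
f 28 29 30
f 28 30 12
f 29 9 31
f 29 31 30
f 30 31 32
f 30 32 12
f 31 9 33
f 31 33 32
f 32 33 34
f 32 34 12
f 33 9 35
f 33 35 34
f 34 35 36
f 34 36 12
f 35 9 10
f 35 10 36
f 36 10 11
f 36 11 12
f 38 40 37
f 41 38 37
f 37 40 39
f 39 41 37
f 38 44 40
f 42 38 41
f 42 44 38
f 40 44 39
f 43 41 39
f 39 44 43
f 43 42 41
f 44 42 43
f 45 56 50
f 45 50 46
f 45 46 52
f 45 52 55
f 45 55 56
f 46 50 54
f 50 56 49
f 56 55 47
f 55 52 51
f 52 46 53
f 48 54 49
f 48 49 47
f 48 47 51
f 48 51 53
f 48 53 54
f 49 54 50
f 47 49 56
f 51 47 55
f 53 51 52
f 54 53 46

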